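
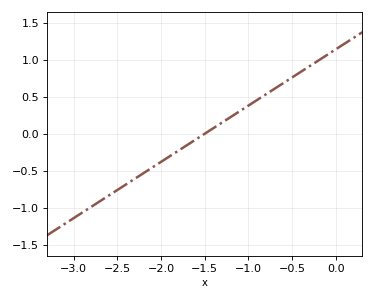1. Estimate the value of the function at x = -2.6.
-0.836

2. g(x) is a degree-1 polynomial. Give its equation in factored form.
y = 0.76(x + 1.5)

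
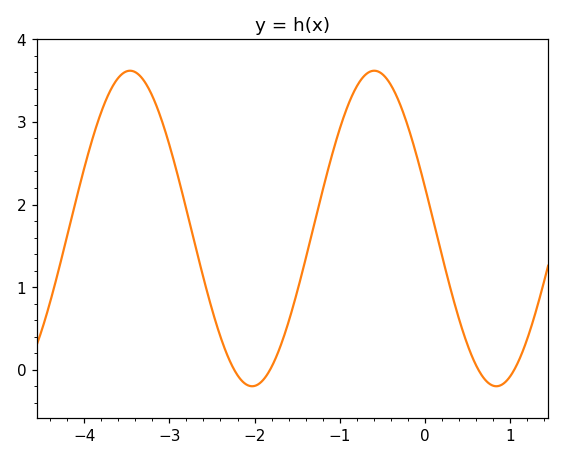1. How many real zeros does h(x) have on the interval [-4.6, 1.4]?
4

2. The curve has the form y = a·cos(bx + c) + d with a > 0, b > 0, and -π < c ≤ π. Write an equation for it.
y = 1.91cos(2.19x + 1.3) + 1.71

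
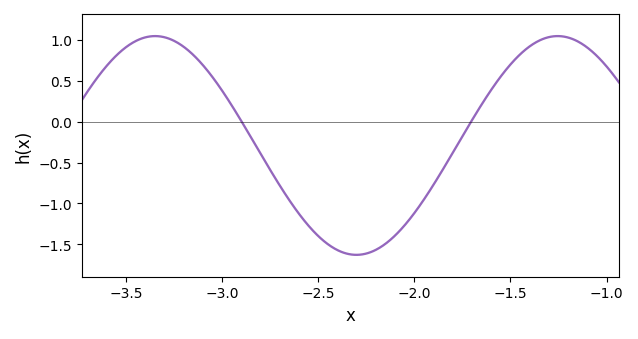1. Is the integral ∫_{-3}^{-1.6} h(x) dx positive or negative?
negative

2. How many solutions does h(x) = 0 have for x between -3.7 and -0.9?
2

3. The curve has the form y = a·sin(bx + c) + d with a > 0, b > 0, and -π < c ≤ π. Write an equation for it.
y = 1.34sin(3x - 0.95) - 0.29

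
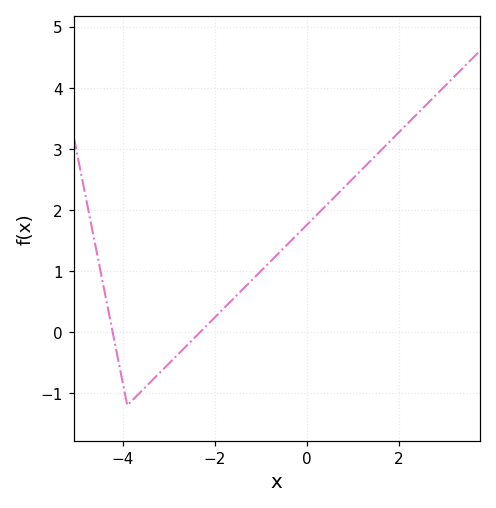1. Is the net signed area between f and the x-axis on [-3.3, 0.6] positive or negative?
positive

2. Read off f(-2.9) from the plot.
-0.442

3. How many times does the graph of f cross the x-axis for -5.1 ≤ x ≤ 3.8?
2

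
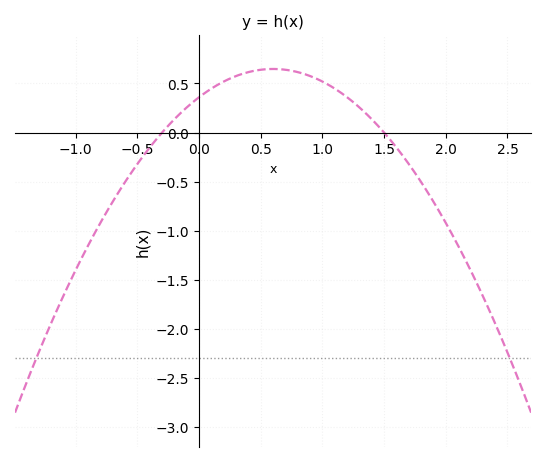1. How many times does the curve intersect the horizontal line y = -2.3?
2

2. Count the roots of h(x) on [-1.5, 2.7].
2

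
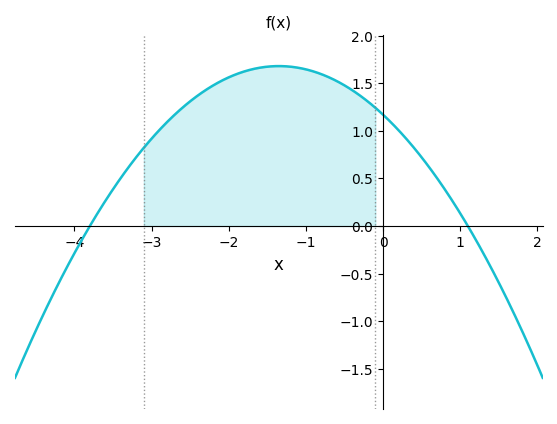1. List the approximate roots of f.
-3.8, 1.1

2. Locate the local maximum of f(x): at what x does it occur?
-1.35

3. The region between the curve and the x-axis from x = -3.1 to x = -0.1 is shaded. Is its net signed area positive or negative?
positive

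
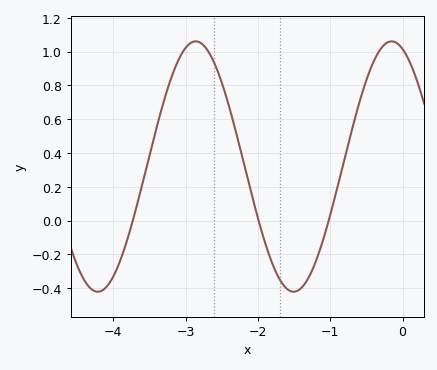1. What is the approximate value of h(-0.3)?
1.02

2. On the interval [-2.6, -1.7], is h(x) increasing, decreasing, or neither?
decreasing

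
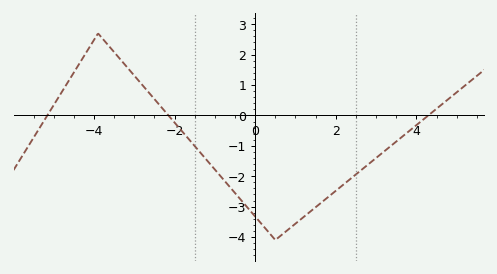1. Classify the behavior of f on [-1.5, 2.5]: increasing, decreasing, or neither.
neither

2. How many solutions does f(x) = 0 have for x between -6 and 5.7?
3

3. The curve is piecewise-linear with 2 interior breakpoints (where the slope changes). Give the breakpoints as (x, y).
(-3.9, 2.7); (0.5, -4.1)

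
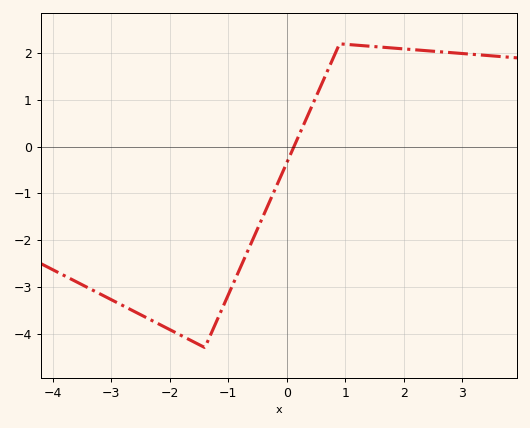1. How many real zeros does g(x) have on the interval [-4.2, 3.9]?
1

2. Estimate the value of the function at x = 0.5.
1.07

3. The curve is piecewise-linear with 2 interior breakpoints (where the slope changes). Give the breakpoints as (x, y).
(-1.4, -4.3); (0.9, 2.2)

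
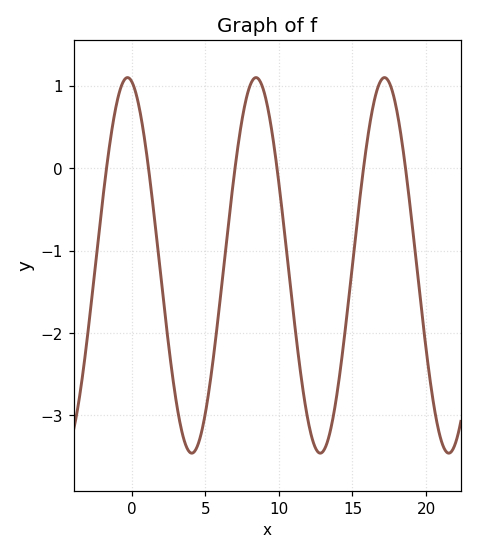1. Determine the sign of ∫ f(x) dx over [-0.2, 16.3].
negative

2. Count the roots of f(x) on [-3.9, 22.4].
6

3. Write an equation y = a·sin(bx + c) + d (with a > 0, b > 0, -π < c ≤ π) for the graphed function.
y = 2.28sin(0.72x + 1.77) - 1.18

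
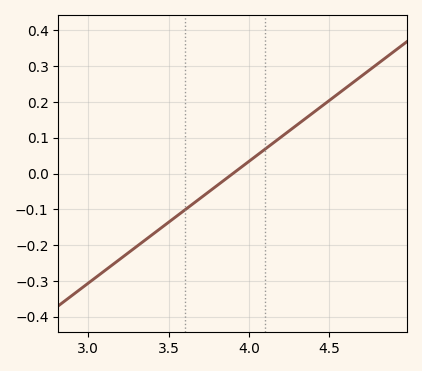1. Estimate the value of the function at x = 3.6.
-0.102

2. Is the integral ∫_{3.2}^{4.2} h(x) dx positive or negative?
negative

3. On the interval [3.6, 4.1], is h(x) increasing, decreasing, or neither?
increasing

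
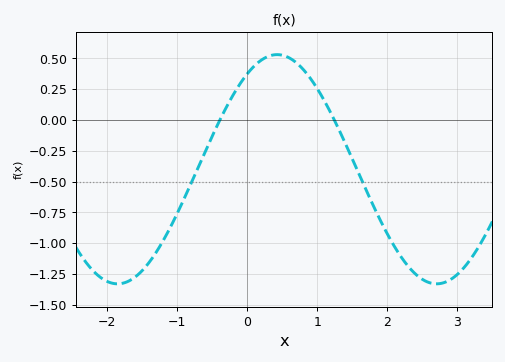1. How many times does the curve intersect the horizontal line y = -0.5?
2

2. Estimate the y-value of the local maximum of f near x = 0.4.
0.53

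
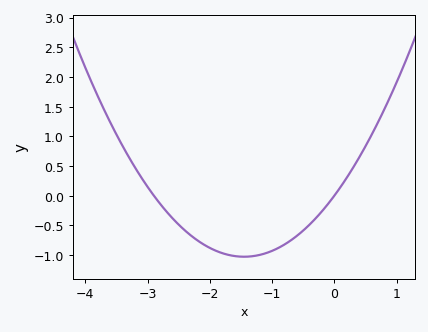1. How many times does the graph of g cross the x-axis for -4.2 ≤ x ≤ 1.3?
2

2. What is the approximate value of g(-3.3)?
0.65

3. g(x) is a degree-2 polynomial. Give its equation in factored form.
y = 0.49(x + 2.9)(x - 0)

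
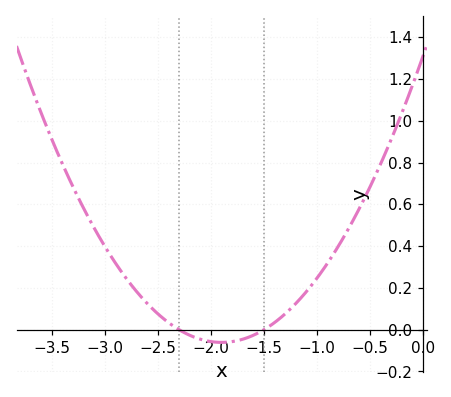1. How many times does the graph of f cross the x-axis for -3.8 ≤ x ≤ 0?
2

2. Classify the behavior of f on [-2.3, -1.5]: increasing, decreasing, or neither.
neither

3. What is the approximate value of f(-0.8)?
0.4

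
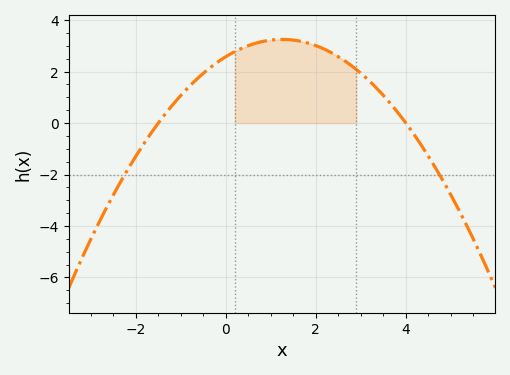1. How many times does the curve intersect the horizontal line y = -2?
2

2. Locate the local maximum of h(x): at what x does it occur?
1.2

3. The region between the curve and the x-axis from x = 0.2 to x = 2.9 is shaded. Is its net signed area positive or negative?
positive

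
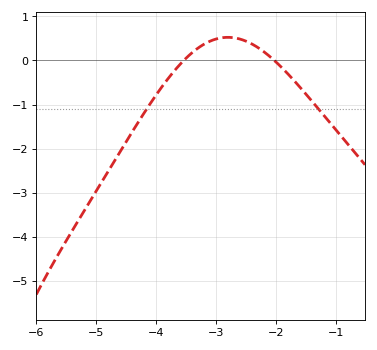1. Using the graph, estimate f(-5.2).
-3.4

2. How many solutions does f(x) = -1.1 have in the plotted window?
2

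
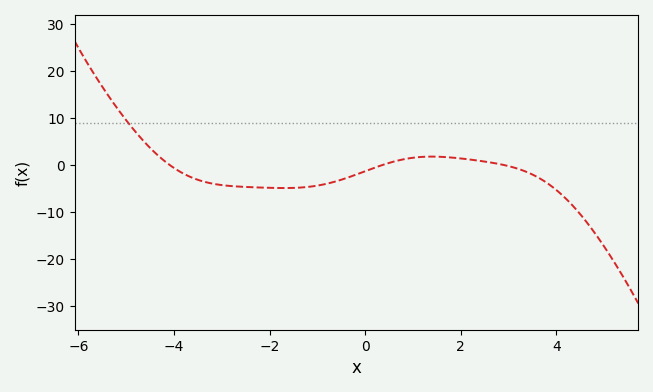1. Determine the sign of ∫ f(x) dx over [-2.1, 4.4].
negative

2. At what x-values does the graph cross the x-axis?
-4, 0.4, 3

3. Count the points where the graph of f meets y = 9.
1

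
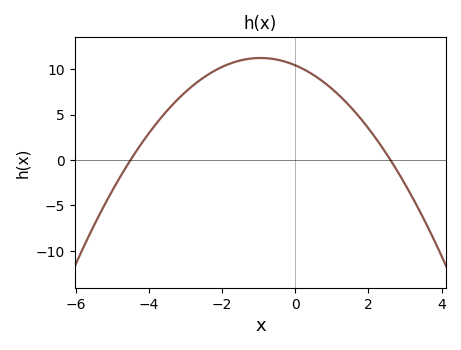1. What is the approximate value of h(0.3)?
9.83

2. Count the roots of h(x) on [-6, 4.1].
2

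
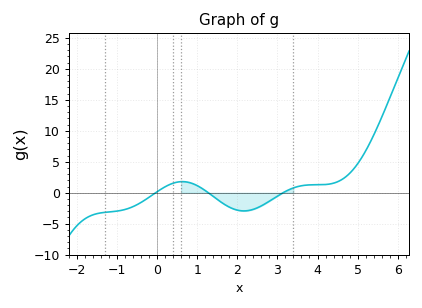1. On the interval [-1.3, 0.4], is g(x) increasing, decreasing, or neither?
increasing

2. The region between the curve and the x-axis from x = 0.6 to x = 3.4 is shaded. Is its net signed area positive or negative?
negative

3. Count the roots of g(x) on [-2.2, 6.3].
3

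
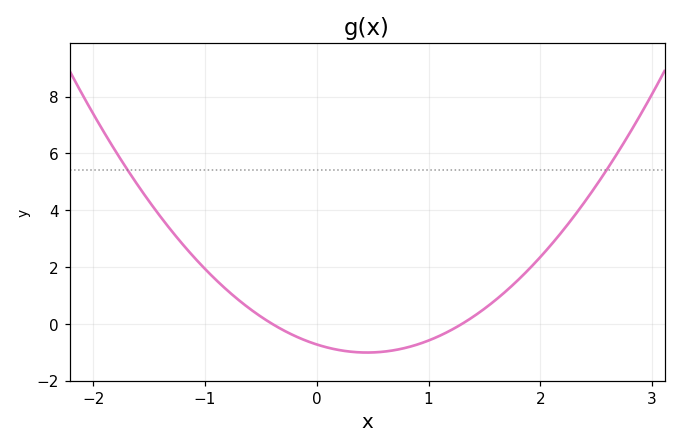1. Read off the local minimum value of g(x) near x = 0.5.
-1.01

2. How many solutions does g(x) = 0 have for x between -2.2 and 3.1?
2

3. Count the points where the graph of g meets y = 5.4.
2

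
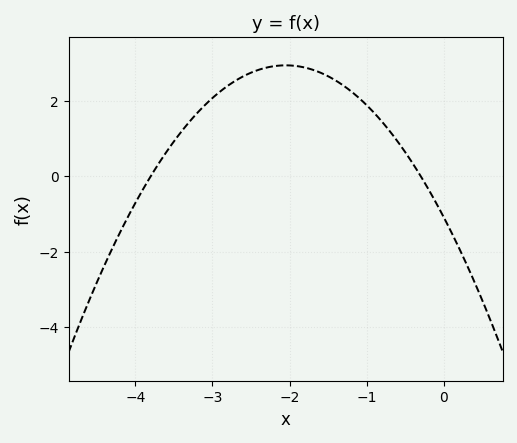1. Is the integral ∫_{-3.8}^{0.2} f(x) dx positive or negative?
positive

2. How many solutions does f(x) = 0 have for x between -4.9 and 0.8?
2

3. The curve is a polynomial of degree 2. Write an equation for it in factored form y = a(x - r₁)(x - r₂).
y = -0.96(x + 3.8)(x + 0.3)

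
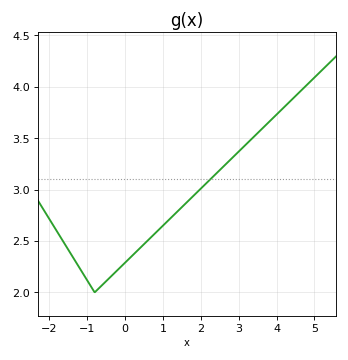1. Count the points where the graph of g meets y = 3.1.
1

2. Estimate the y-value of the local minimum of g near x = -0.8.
2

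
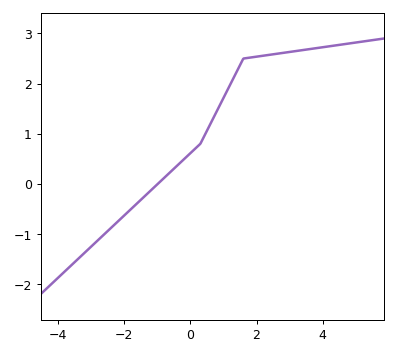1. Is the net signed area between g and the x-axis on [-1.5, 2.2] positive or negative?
positive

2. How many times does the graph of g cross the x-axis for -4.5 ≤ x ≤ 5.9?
1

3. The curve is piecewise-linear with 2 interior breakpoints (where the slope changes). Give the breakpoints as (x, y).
(0.3, 0.8); (1.6, 2.5)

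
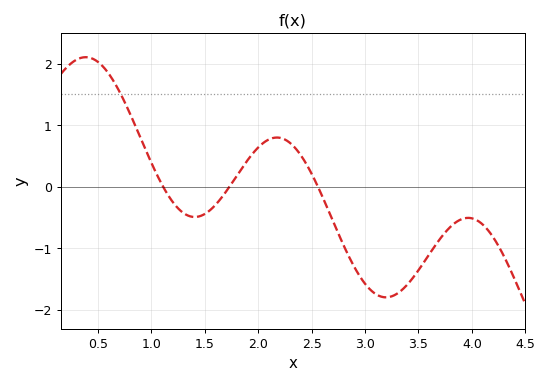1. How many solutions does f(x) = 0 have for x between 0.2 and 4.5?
3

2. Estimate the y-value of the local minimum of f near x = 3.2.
-1.8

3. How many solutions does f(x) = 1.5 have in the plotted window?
1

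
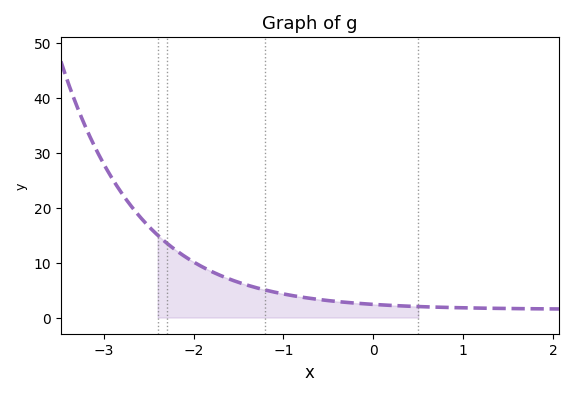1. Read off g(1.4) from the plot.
2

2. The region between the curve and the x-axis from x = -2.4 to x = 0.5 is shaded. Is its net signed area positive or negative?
positive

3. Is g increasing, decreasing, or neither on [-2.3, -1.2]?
decreasing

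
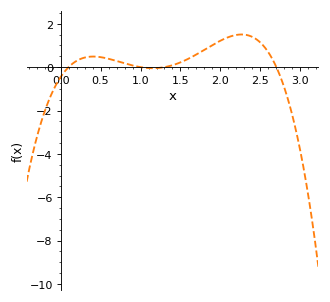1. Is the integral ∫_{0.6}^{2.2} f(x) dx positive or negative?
positive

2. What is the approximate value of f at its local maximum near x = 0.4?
0.488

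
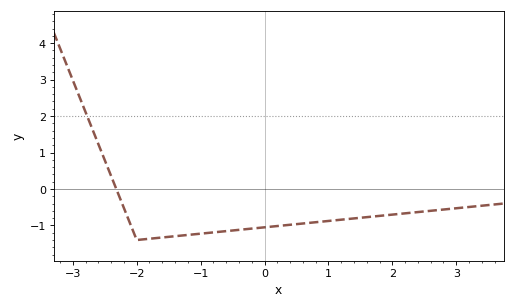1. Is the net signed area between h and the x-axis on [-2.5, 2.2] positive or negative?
negative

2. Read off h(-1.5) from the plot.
-1.3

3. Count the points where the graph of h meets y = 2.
1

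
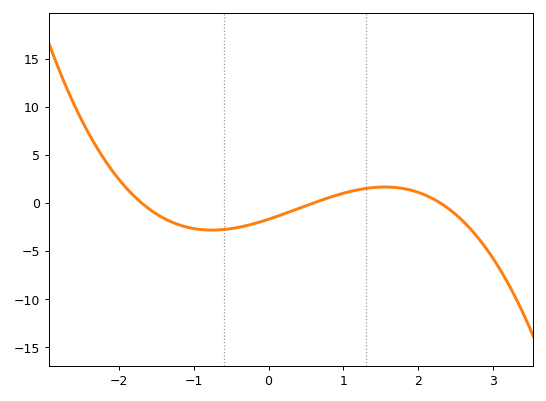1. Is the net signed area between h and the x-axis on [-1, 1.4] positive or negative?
negative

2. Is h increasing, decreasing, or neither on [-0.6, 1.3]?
increasing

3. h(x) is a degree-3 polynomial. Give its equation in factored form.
y = -0.72(x + 1.7)(x - 0.6)(x - 2.3)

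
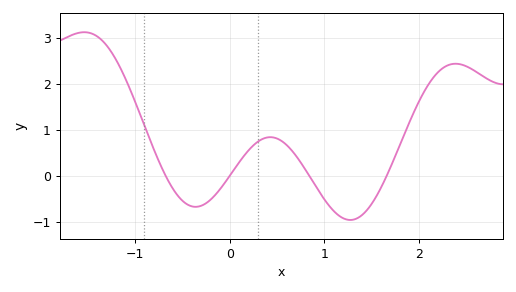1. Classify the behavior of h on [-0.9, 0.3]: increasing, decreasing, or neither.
neither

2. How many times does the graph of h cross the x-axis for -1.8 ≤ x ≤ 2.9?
4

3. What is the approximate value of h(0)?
0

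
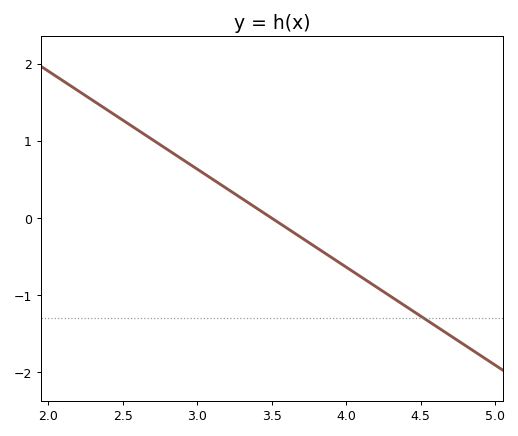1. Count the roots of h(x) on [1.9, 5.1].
1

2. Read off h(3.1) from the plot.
0.508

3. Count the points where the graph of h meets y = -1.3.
1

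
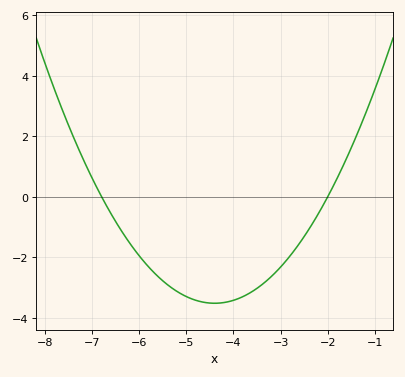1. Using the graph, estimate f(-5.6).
-2.6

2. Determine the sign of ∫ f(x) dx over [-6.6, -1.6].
negative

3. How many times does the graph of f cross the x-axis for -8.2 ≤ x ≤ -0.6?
2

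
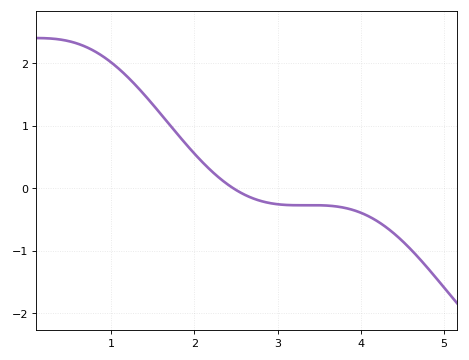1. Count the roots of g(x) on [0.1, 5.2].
1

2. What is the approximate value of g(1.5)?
1.34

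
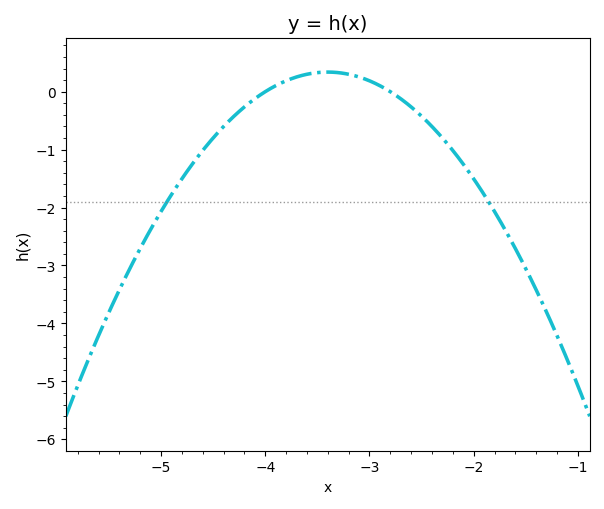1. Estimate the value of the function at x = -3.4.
0.338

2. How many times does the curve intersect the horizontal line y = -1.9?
2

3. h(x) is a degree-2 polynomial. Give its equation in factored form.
y = -0.94(x + 4)(x + 2.8)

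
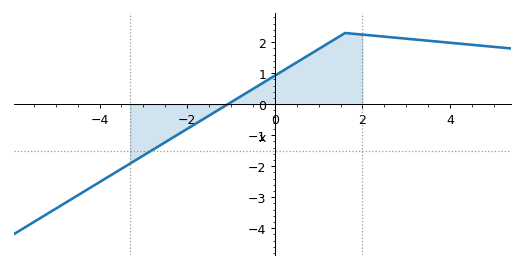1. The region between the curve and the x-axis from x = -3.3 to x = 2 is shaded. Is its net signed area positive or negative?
positive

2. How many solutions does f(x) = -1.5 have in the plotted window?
1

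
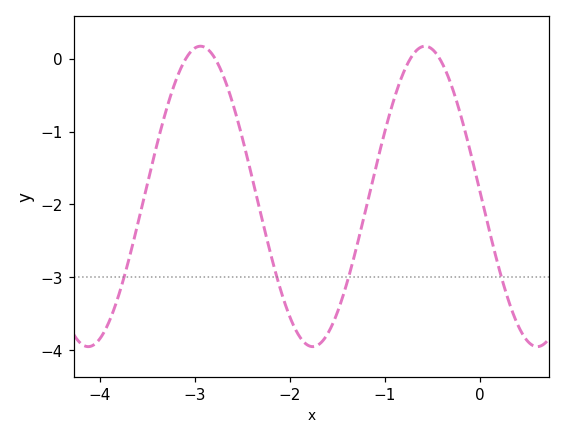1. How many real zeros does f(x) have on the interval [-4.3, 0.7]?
4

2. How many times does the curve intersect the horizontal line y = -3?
4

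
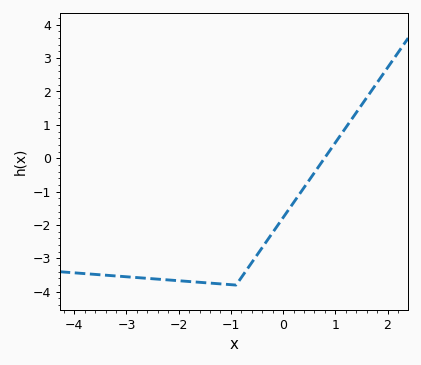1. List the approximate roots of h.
0.793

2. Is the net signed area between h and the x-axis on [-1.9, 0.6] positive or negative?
negative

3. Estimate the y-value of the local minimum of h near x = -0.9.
-3.8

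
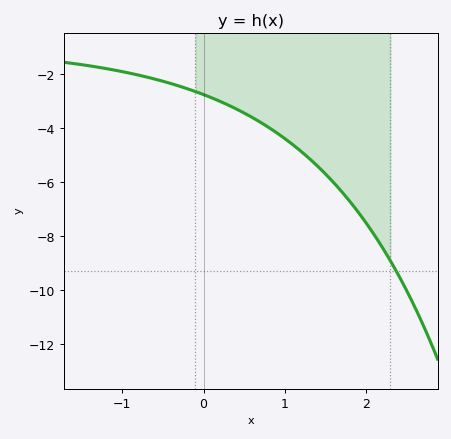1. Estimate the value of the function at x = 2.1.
-8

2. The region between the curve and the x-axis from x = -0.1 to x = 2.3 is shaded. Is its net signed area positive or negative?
negative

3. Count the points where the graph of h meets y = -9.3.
1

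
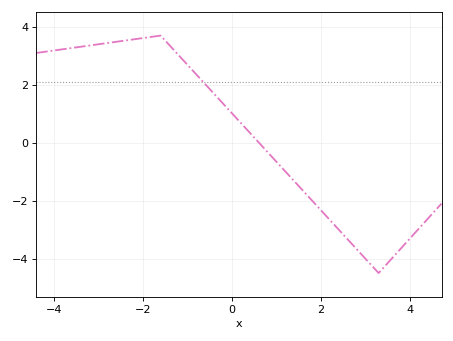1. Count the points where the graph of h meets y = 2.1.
1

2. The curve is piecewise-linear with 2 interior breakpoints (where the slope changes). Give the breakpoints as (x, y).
(-1.6, 3.7); (3.3, -4.5)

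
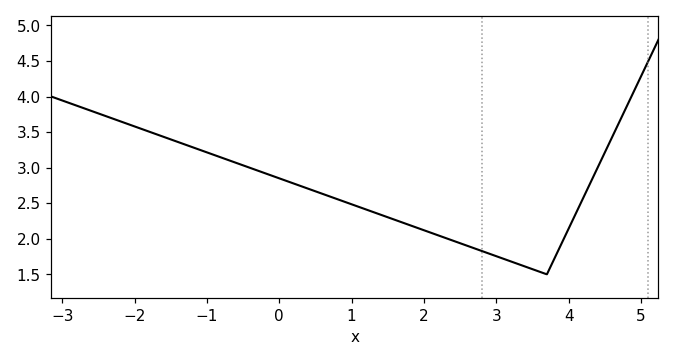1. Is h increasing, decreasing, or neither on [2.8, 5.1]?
neither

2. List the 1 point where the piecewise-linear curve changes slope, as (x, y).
(3.7, 1.5)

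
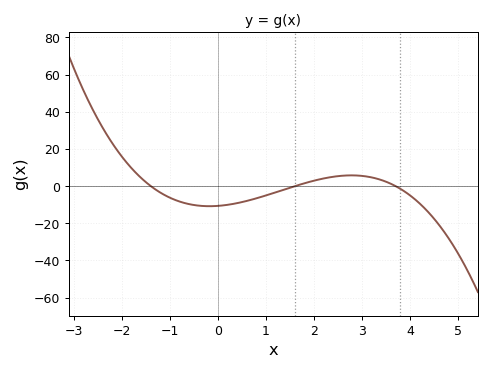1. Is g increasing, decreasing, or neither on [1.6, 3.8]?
neither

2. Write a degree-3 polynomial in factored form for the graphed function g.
y = -1.28(x + 1.4)(x - 1.6)(x - 3.7)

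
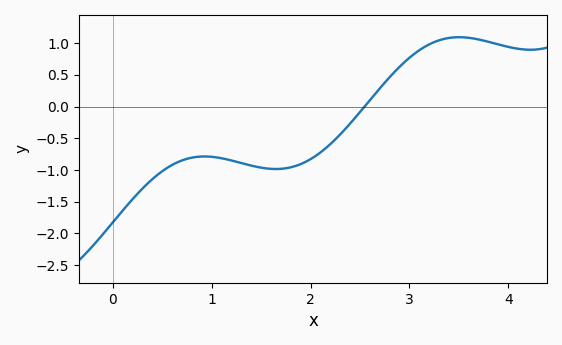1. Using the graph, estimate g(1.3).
-0.9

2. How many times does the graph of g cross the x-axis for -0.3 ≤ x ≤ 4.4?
1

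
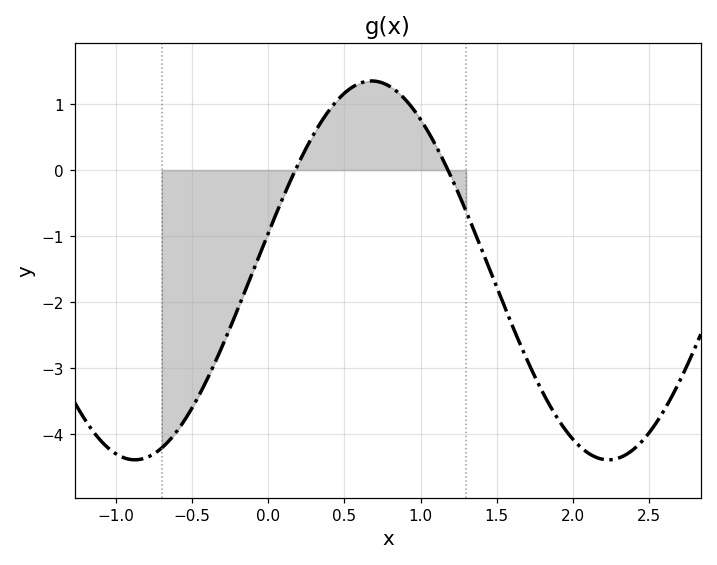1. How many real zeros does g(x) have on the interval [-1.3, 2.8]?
2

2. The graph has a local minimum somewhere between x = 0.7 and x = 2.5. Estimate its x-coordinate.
2.2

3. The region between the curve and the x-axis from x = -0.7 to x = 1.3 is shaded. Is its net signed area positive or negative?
negative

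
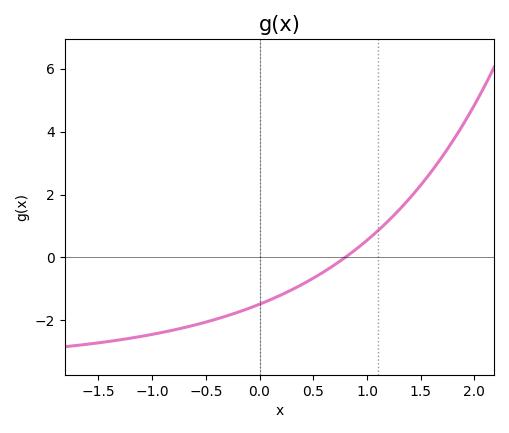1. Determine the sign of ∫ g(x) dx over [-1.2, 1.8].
negative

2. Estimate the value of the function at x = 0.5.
-0.6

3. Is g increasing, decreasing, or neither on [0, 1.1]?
increasing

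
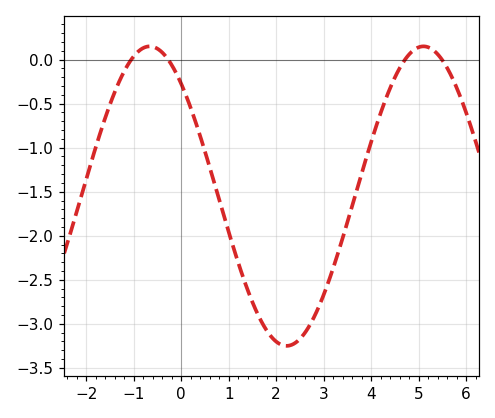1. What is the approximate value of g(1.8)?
-3.05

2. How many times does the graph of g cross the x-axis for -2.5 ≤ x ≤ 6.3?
4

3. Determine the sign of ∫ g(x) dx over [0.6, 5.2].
negative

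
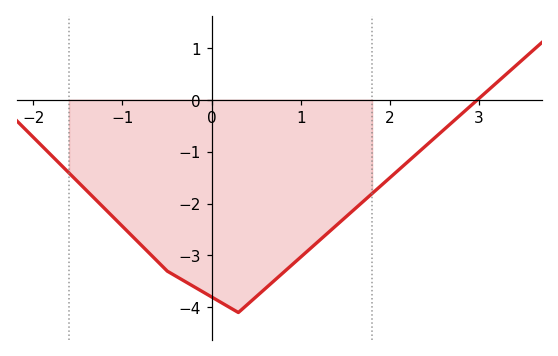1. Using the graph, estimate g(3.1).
0.179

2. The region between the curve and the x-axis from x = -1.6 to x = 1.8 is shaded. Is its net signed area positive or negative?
negative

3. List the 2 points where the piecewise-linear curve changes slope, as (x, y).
(-0.5, -3.3); (0.3, -4.1)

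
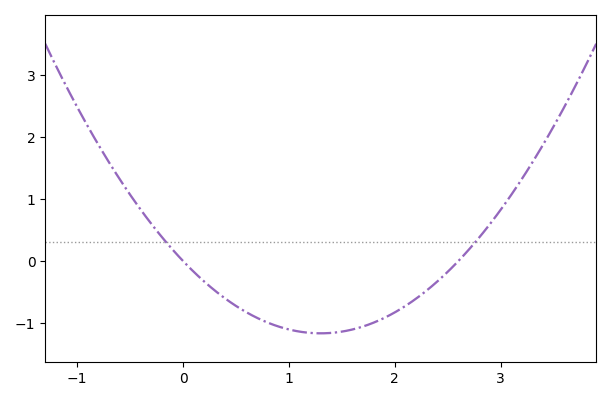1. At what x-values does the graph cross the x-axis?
0, 2.6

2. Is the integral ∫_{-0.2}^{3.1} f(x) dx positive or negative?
negative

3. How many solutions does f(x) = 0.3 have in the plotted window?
2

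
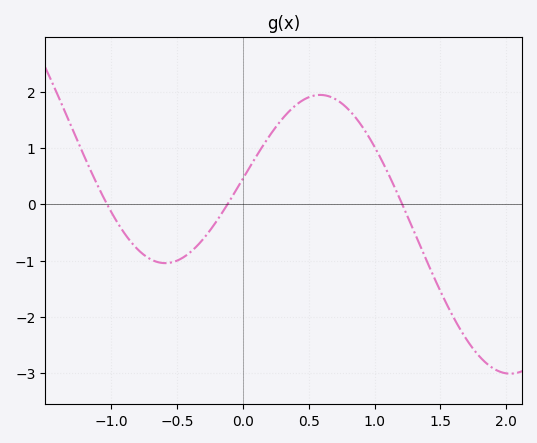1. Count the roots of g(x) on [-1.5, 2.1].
3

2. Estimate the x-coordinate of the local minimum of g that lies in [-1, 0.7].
-0.6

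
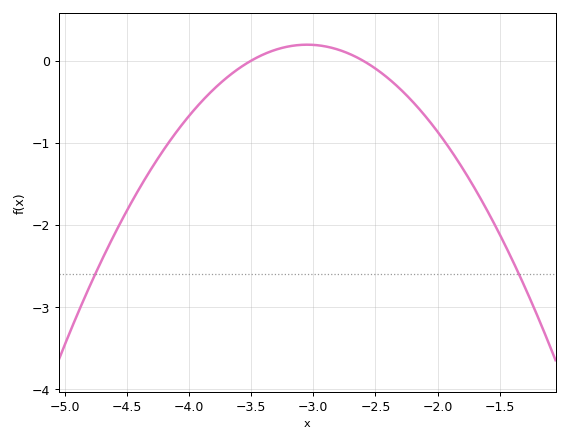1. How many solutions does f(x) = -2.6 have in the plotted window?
2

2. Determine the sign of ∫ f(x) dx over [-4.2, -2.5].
negative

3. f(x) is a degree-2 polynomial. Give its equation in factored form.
y = -0.96(x + 3.5)(x + 2.6)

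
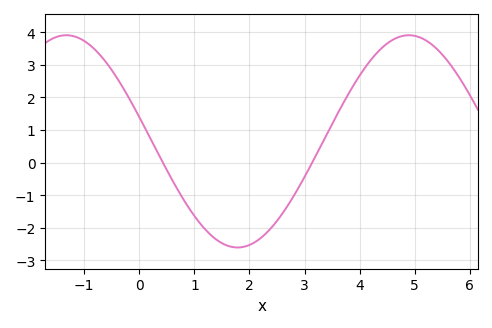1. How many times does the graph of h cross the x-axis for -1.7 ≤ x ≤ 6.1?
2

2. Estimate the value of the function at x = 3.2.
0.2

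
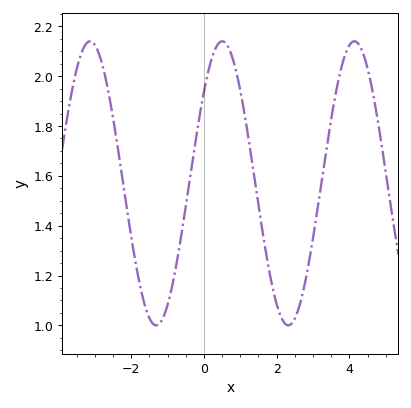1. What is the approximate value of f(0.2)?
2.06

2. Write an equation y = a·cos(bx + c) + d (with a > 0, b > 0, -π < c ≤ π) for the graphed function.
y = 0.57cos(1.73x - 0.872) + 1.57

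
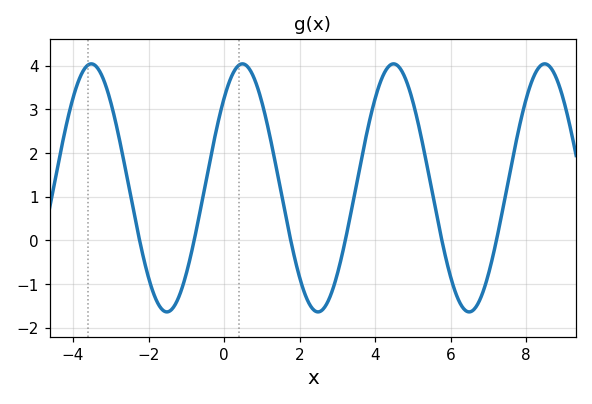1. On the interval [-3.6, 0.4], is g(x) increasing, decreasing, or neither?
neither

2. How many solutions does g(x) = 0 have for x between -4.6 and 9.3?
6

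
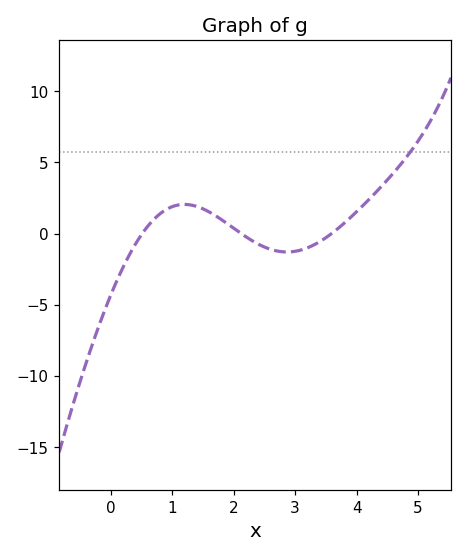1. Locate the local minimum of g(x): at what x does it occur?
2.9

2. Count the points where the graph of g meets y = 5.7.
1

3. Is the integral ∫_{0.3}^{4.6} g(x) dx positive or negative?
positive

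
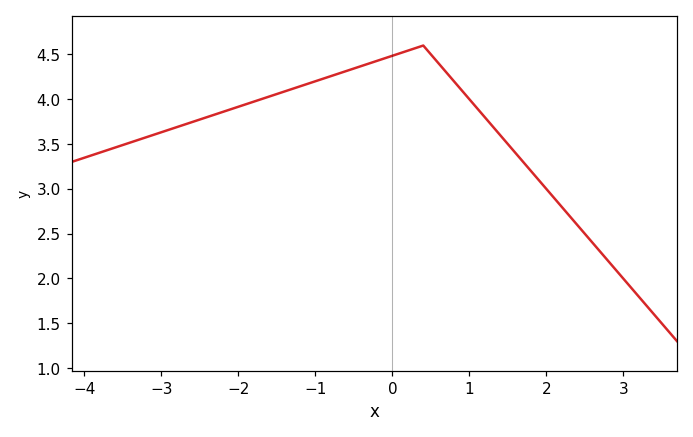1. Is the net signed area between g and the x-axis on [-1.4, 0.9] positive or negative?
positive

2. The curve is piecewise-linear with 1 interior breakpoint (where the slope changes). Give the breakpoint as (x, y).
(0.4, 4.6)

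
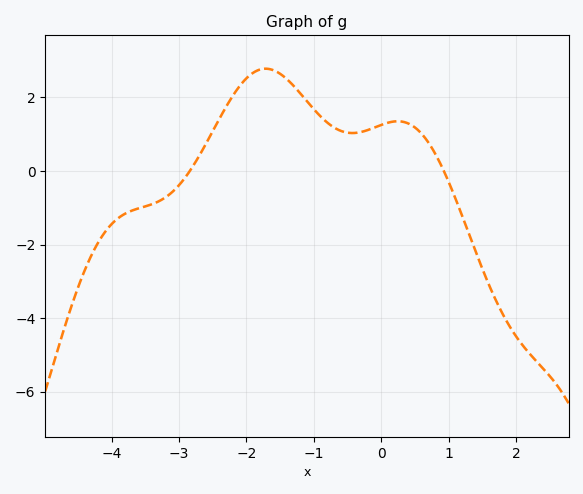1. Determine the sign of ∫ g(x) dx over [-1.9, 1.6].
positive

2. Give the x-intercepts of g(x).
-2.84, 0.929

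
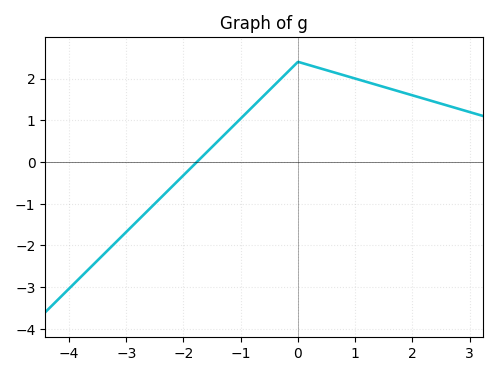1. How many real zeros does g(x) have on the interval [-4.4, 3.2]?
1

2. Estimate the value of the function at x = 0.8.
2.1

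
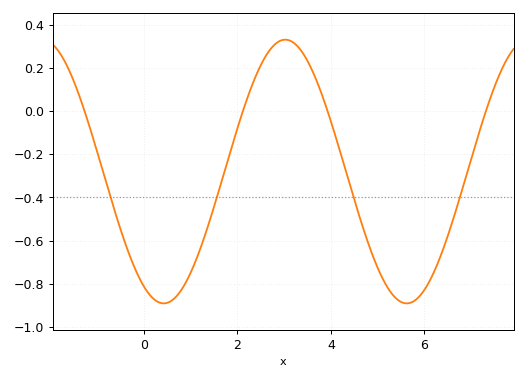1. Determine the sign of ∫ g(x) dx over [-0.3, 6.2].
negative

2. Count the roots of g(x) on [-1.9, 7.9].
4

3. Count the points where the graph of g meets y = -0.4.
4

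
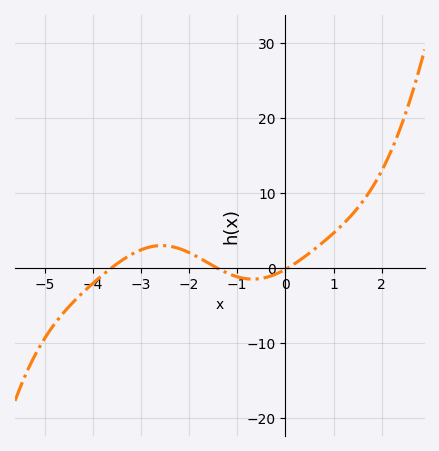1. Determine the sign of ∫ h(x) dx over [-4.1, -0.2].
positive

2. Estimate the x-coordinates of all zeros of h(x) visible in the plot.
-3.62, -1.41, 0.045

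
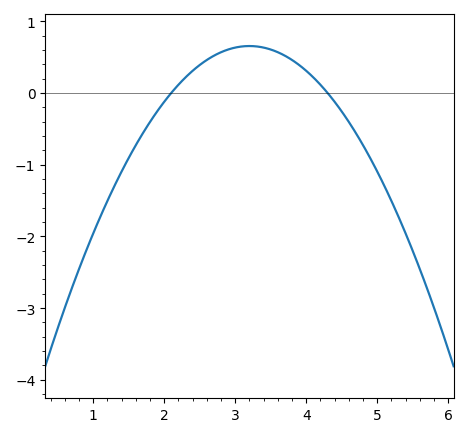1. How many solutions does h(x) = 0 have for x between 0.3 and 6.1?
2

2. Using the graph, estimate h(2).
-0.1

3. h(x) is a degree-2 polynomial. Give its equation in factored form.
y = -0.54(x - 2.1)(x - 4.3)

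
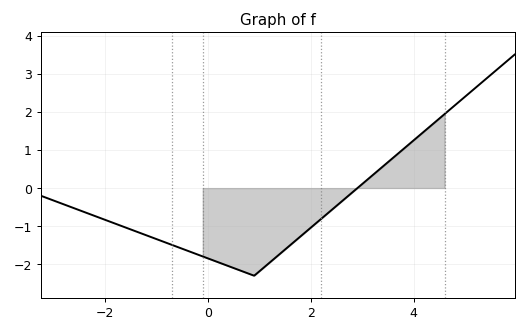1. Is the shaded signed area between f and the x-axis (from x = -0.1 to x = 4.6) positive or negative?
negative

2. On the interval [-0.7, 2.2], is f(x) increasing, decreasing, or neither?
neither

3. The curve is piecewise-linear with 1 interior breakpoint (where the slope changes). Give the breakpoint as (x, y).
(0.9, -2.3)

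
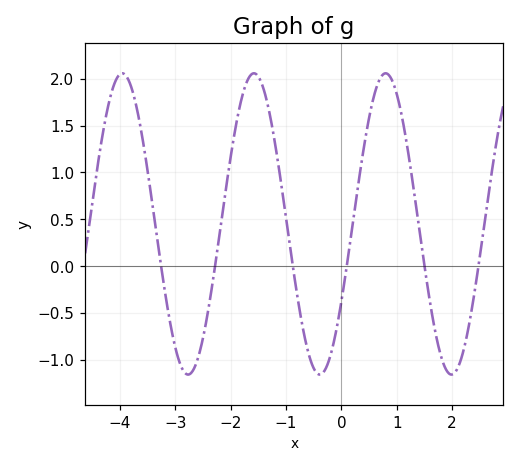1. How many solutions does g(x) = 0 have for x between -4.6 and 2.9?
6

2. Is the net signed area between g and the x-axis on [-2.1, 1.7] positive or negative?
positive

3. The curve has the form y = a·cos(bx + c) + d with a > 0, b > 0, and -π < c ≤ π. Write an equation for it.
y = 1.61cos(2.6x - 2.1) + 0.45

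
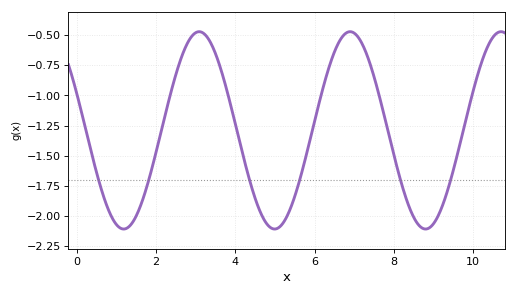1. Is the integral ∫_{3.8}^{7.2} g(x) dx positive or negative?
negative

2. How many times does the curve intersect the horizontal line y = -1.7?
6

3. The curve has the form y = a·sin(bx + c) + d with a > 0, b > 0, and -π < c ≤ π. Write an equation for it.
y = 0.82sin(1.65x + 2.76) - 1.29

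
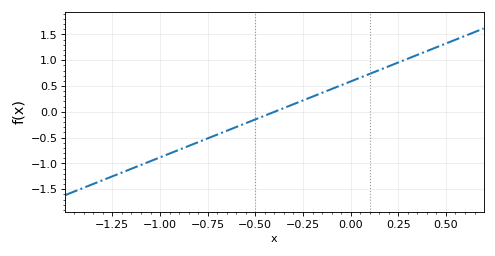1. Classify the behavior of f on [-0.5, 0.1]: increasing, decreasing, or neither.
increasing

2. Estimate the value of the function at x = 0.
0.588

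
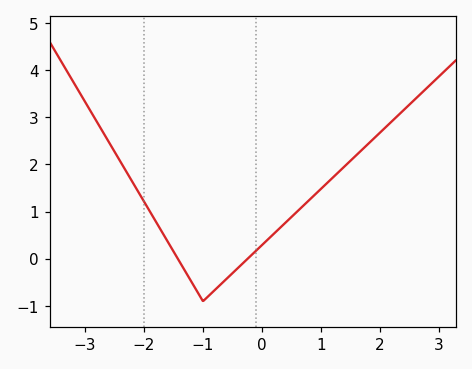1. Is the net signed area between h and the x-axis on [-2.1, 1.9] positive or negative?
positive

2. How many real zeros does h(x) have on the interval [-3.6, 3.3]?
2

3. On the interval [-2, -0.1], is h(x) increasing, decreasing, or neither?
neither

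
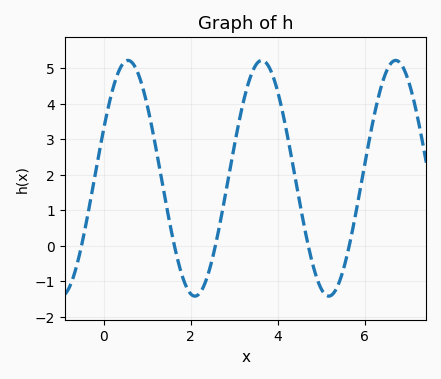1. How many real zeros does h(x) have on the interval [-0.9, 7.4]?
5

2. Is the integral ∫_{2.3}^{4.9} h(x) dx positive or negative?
positive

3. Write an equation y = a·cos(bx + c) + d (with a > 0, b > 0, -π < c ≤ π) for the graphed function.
y = 3.32cos(2.04x - 1.13) + 1.9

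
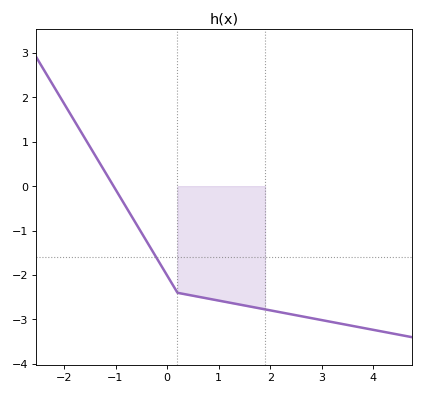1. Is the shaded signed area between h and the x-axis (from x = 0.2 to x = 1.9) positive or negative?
negative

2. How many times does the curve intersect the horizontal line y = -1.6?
1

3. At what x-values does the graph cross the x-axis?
-1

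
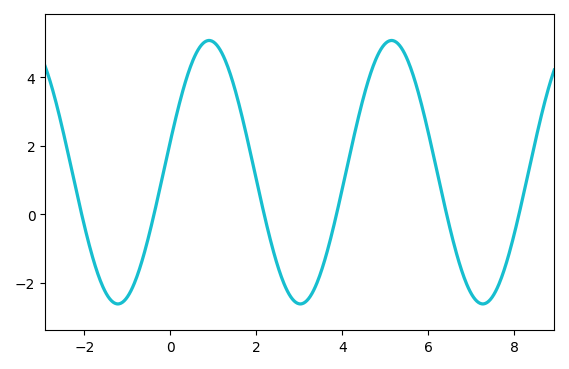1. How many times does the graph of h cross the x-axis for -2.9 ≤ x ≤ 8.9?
6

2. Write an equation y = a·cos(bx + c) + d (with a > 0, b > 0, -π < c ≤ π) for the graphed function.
y = 3.85cos(1.5x - 1.3) + 1.23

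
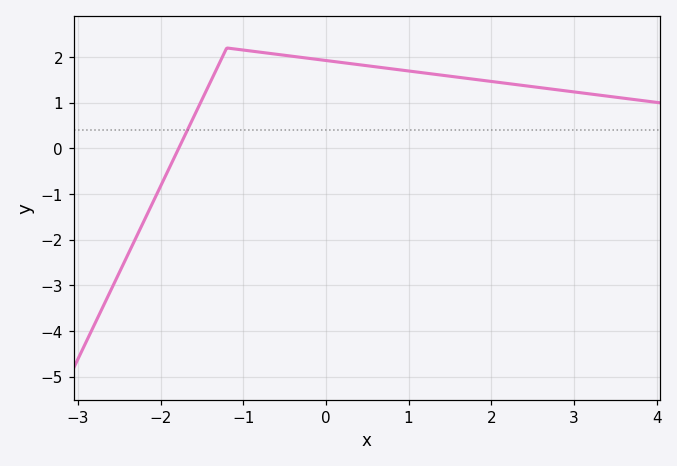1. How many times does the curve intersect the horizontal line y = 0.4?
1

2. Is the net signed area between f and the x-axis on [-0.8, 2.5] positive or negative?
positive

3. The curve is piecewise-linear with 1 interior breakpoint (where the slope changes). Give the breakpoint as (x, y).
(-1.2, 2.2)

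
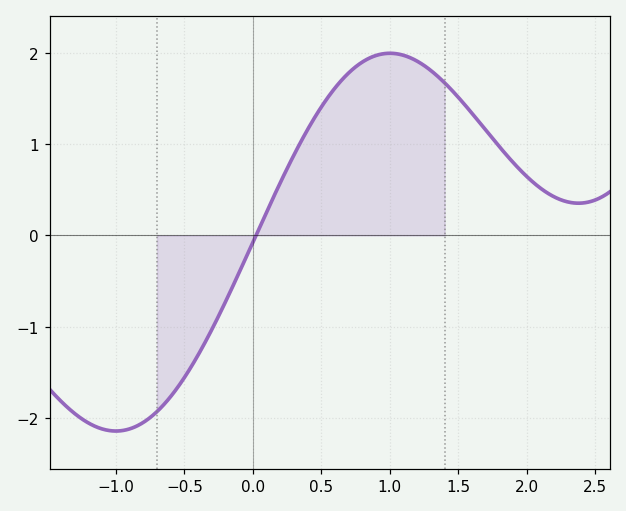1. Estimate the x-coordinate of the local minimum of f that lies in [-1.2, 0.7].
-1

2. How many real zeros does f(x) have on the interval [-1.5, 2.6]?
1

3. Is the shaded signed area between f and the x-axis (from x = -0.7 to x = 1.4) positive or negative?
positive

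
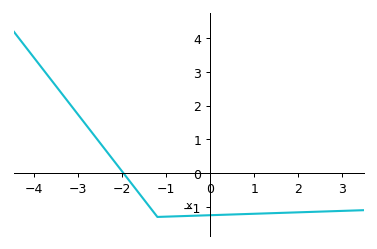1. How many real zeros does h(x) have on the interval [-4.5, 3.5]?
1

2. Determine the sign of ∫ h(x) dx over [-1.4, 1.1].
negative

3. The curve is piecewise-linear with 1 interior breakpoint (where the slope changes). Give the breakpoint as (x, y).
(-1.2, -1.3)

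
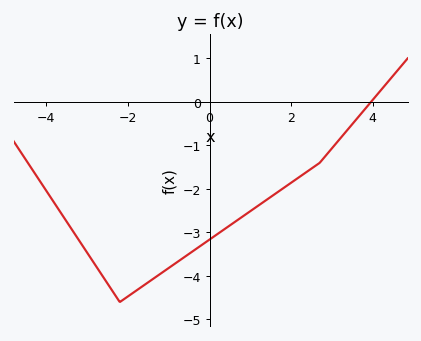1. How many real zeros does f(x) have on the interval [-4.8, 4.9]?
1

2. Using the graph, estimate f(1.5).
-2.2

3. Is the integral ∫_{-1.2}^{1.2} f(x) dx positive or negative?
negative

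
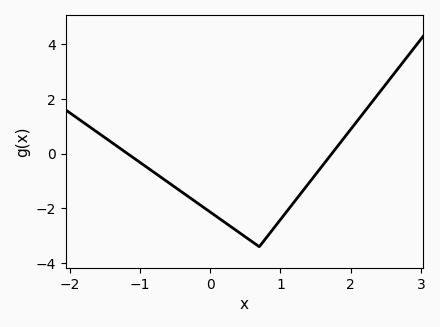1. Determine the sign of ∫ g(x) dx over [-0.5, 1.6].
negative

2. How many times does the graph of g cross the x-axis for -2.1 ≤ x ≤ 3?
2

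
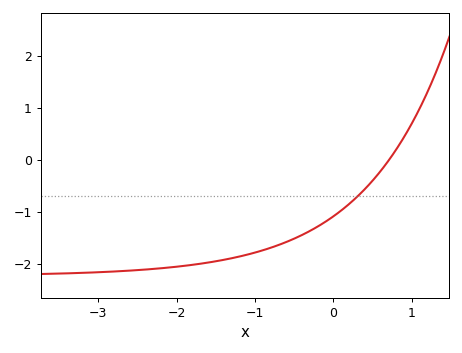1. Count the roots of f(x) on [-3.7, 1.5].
1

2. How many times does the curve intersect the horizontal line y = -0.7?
1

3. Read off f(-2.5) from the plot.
-2.1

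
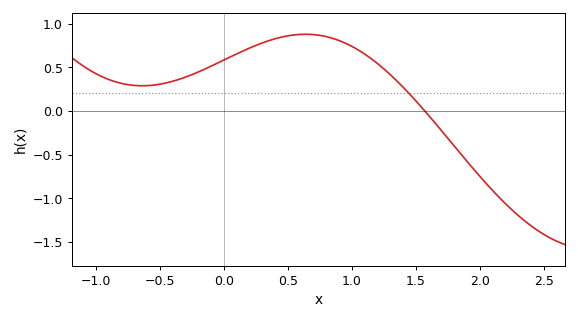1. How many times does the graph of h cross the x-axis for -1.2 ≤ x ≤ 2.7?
1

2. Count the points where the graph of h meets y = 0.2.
1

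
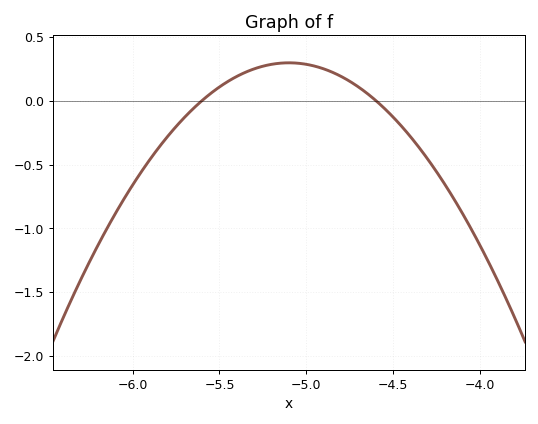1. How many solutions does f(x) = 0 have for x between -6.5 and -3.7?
2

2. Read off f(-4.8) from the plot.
0.2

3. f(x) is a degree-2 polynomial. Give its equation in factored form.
y = -1.18(x + 5.6)(x + 4.6)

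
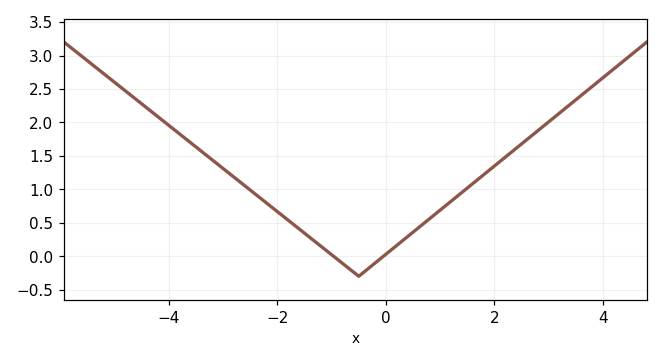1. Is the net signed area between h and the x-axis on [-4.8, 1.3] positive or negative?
positive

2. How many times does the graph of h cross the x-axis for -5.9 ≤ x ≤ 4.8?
2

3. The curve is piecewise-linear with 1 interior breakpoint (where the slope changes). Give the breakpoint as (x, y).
(-0.5, -0.3)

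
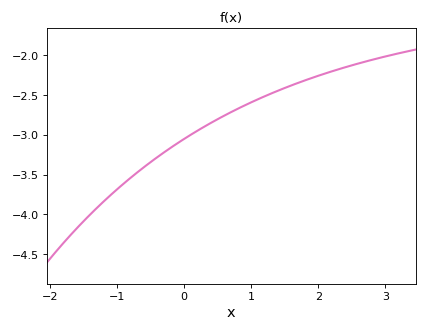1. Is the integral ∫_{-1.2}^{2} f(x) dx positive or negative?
negative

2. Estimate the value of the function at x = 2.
-2.25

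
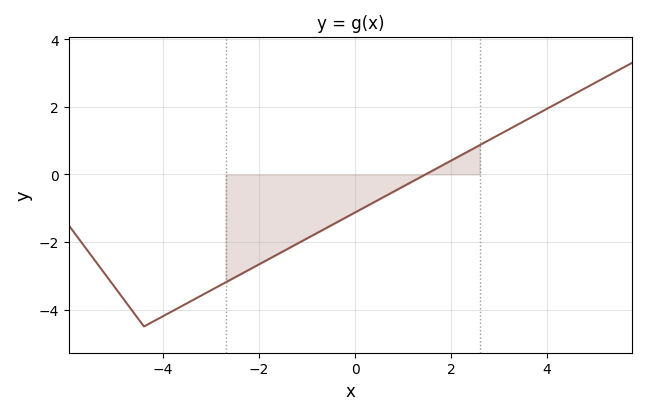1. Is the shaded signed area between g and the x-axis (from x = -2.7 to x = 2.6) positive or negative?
negative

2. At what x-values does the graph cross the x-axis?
1.47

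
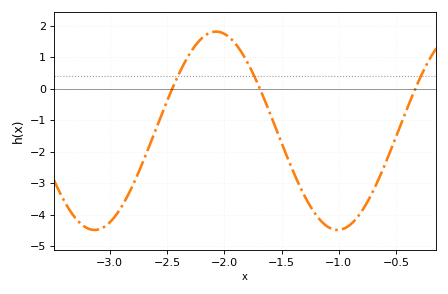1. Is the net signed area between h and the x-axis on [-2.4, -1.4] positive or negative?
positive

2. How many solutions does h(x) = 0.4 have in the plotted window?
3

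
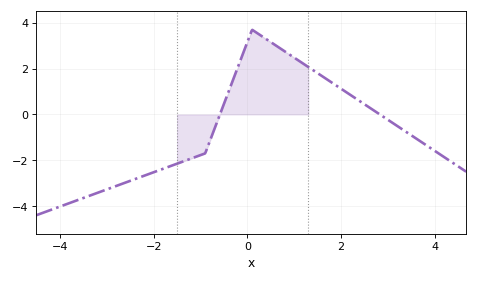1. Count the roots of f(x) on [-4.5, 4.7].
2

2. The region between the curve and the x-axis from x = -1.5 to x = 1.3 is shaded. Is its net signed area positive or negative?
positive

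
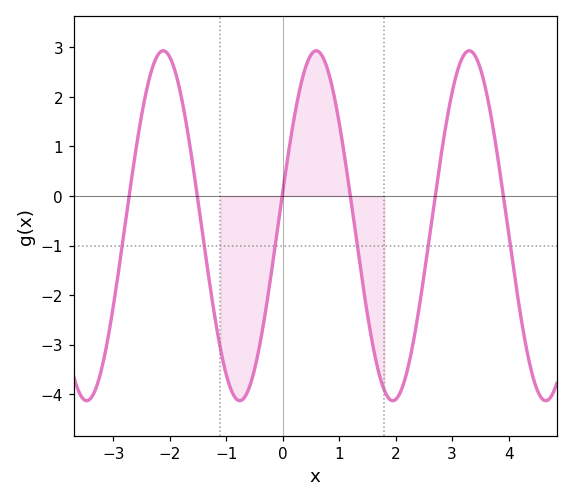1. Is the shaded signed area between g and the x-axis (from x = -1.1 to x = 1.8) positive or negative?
negative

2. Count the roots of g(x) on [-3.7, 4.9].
6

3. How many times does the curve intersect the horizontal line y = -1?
6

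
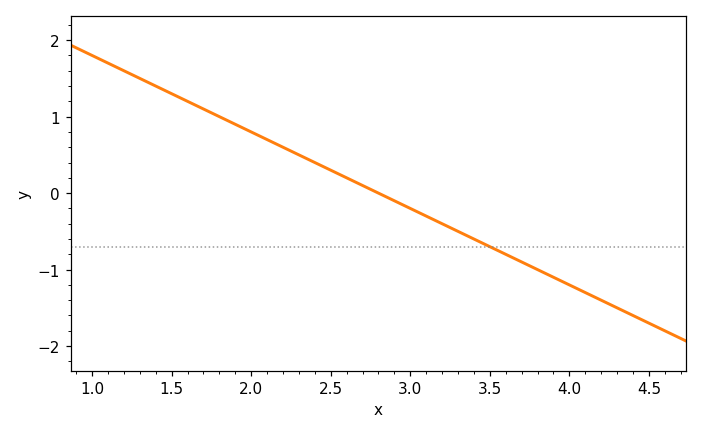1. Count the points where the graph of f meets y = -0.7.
1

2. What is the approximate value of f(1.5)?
1.3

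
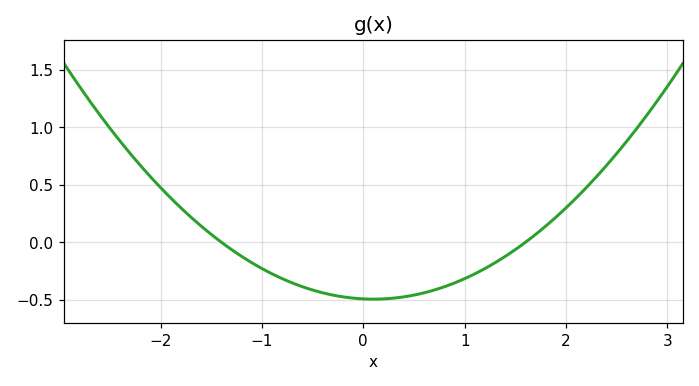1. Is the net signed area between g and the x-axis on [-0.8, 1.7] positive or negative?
negative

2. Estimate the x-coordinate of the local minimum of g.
0.1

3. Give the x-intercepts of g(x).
-1.4, 1.6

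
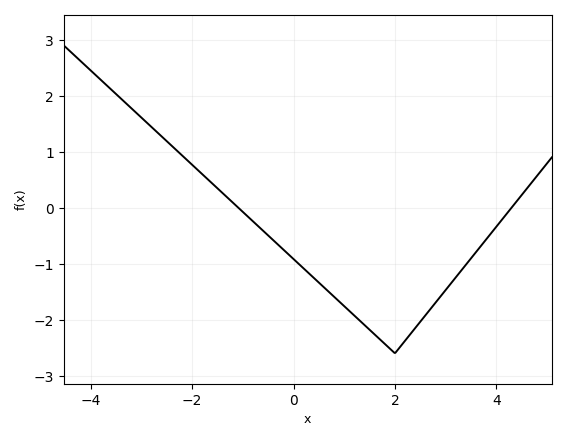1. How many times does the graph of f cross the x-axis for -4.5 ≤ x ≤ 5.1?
2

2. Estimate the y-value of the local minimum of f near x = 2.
-2.6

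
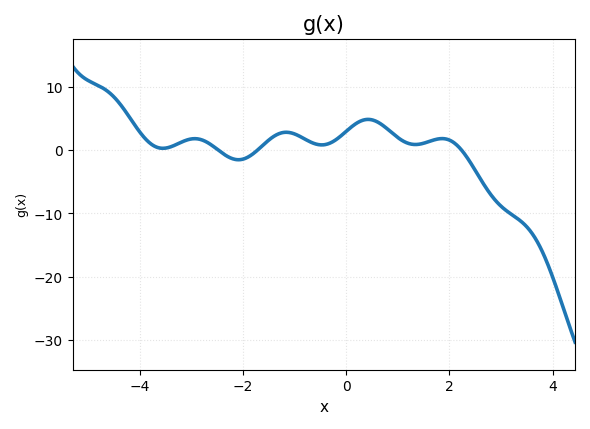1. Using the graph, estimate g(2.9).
-8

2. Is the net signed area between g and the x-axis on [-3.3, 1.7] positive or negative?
positive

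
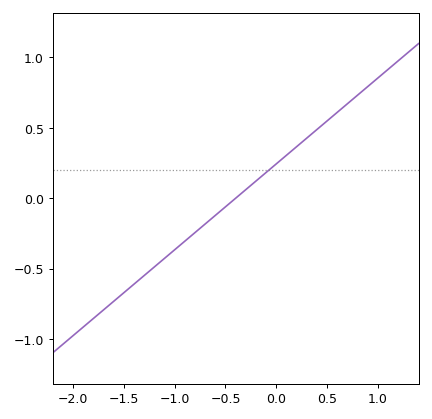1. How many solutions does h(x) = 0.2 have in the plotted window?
1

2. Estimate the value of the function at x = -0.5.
-0.05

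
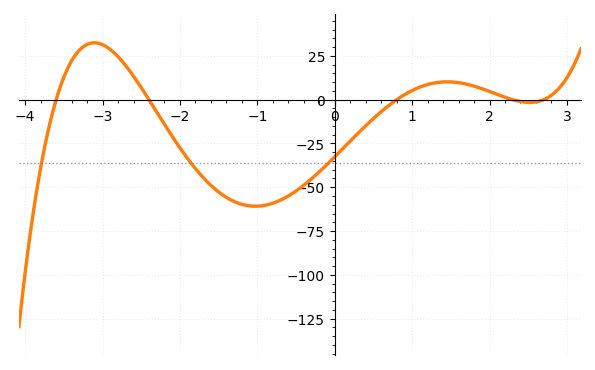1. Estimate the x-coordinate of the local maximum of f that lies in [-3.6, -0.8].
-3.11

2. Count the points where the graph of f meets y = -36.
3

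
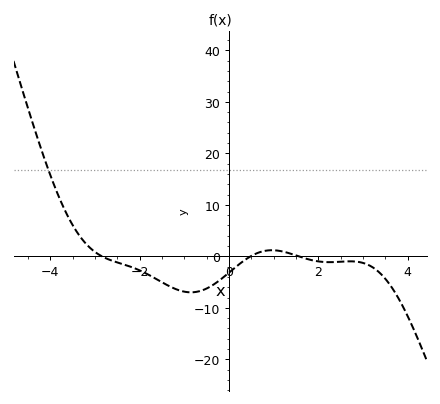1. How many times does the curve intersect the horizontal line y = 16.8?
1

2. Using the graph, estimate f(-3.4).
5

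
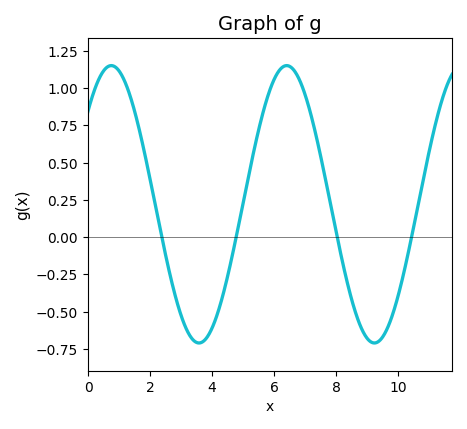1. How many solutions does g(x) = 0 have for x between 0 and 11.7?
4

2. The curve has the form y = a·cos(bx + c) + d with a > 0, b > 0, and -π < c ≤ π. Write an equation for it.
y = 0.93cos(1.11x - 0.83) + 0.22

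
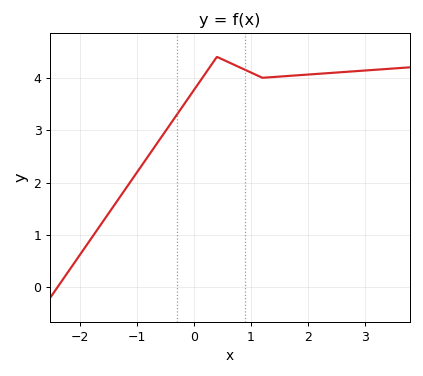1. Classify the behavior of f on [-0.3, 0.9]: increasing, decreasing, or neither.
neither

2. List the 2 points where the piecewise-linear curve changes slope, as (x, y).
(0.4, 4.4); (1.2, 4)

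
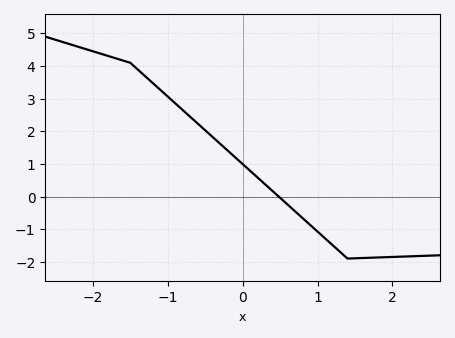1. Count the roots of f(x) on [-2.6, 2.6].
1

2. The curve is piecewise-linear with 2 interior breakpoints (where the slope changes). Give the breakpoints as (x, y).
(-1.5, 4.1); (1.4, -1.9)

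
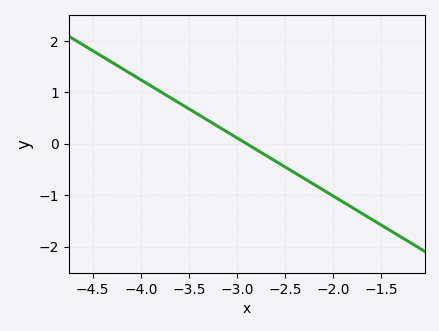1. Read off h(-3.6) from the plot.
0.8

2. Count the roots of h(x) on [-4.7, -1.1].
1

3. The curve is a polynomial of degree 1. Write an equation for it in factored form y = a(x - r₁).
y = -1.13(x + 2.9)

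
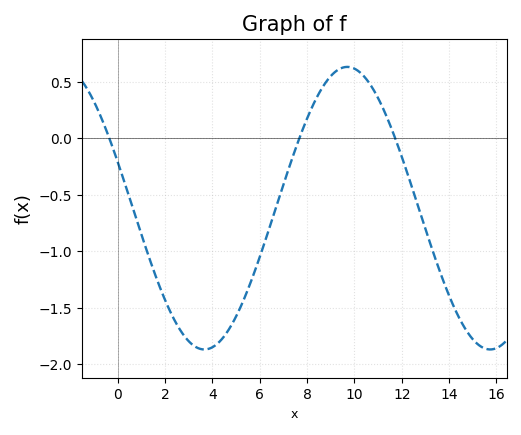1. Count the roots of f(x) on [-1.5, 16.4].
3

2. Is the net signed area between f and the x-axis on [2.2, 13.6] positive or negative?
negative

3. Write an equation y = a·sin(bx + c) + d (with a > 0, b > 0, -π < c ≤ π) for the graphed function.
y = 1.25sin(0.52x + 2.8) - 0.62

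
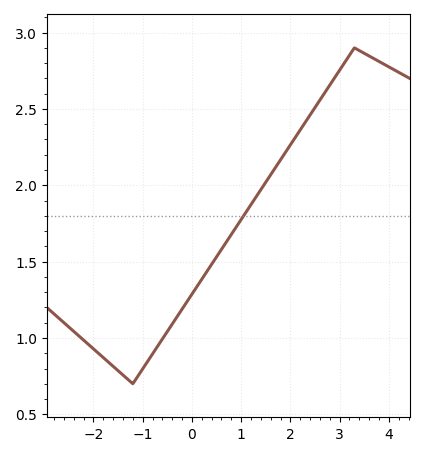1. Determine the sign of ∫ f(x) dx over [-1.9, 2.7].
positive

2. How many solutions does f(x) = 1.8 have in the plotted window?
1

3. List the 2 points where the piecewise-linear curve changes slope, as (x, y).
(-1.2, 0.7); (3.3, 2.9)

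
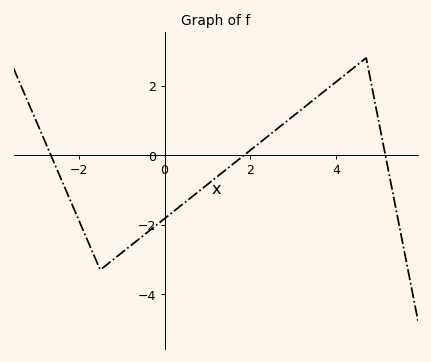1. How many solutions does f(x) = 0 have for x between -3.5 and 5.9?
3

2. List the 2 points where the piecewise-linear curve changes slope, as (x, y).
(-1.5, -3.3); (4.7, 2.8)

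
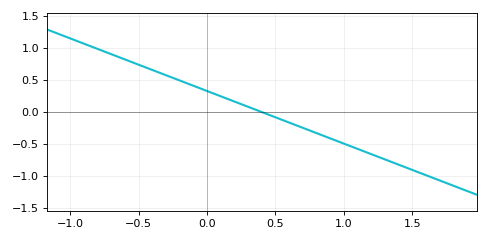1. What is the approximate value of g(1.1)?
-0.55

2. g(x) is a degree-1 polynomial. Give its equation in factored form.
y = -0.82(x - 0.4)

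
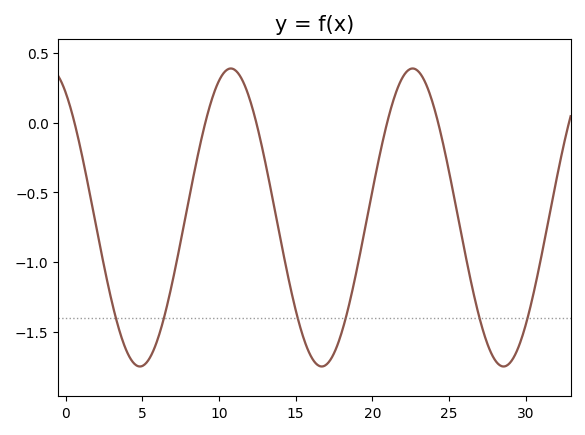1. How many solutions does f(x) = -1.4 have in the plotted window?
6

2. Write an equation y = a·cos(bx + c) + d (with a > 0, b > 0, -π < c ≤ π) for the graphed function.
y = 1.07cos(0.53x + 0.57) - 0.68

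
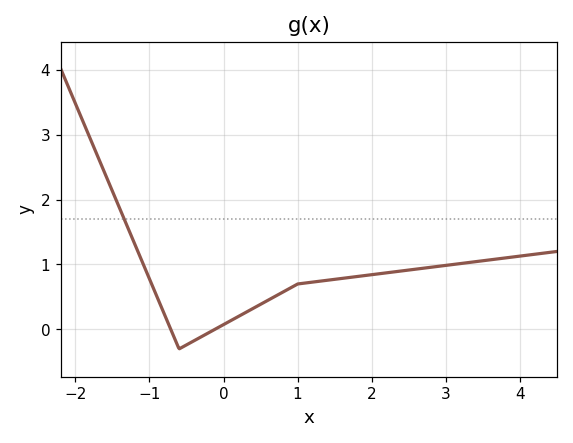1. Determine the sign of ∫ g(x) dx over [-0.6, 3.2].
positive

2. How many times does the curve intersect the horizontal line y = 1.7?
1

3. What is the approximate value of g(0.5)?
0.4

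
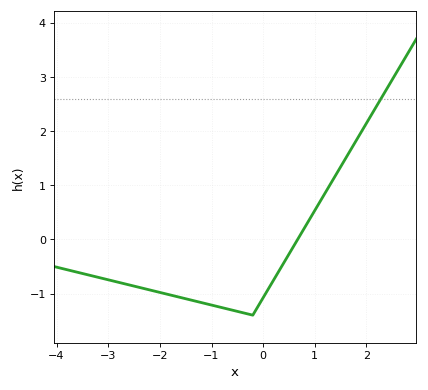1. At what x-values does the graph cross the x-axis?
0.669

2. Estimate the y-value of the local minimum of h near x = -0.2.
-1.4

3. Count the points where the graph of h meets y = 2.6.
1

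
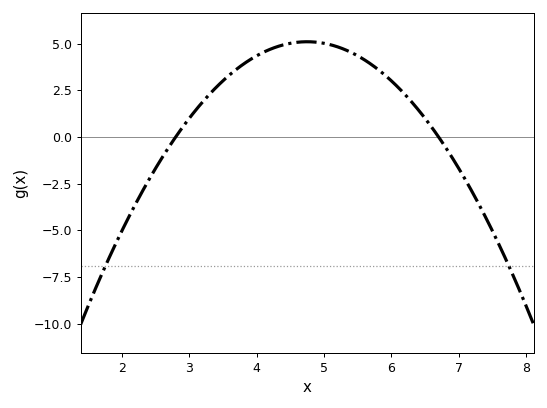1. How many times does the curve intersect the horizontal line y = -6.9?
2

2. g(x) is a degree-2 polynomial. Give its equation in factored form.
y = -1.34(x - 2.8)(x - 6.7)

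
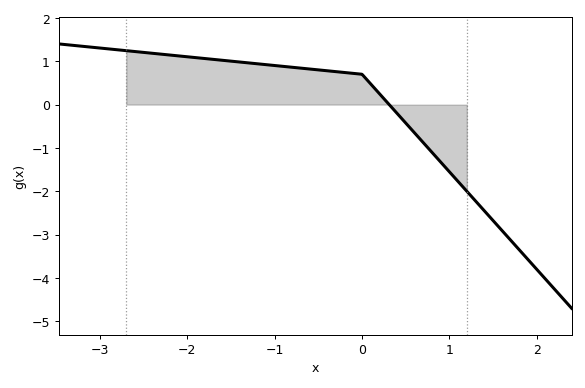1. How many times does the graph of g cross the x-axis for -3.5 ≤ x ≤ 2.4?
1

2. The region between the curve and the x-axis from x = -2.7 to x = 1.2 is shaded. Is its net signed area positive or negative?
positive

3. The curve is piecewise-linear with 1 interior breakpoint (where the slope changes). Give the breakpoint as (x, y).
(0, 0.7)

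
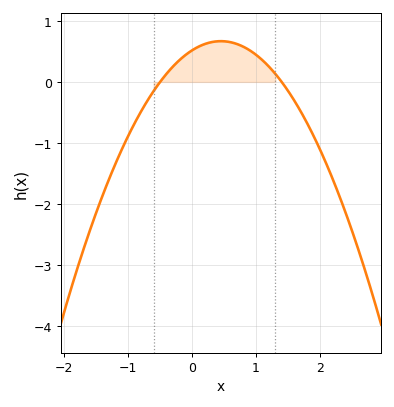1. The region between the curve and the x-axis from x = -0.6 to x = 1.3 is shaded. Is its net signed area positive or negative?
positive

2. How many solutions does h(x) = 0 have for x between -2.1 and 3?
2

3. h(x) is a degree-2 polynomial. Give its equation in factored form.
y = -0.74(x + 0.5)(x - 1.4)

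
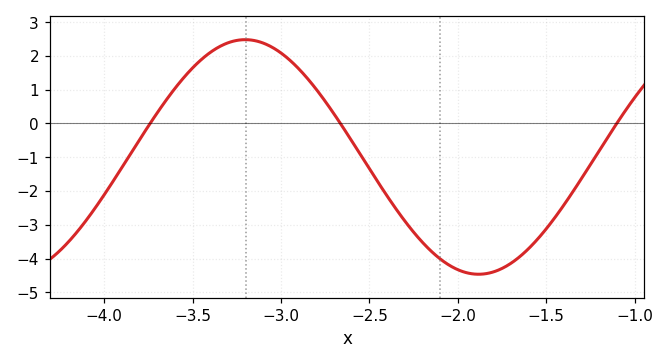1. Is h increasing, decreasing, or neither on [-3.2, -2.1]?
decreasing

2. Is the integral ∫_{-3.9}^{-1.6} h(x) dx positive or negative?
negative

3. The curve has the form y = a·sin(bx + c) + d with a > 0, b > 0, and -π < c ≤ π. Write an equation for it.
y = 3.47sin(2.38x + 2.91) - 0.99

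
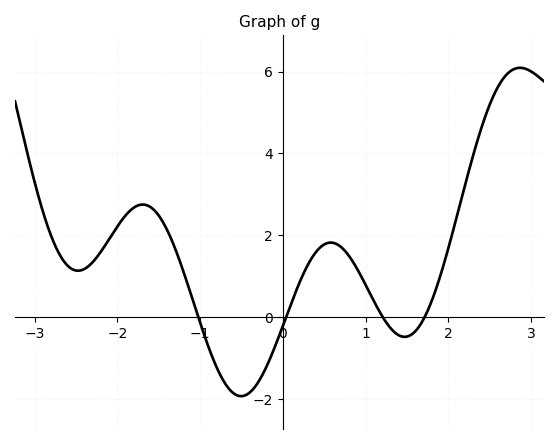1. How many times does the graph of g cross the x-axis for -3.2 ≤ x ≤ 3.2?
4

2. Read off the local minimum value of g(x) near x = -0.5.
-1.94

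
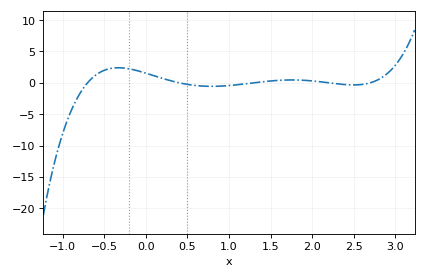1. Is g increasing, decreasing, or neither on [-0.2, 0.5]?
decreasing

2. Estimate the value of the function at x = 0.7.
-0.5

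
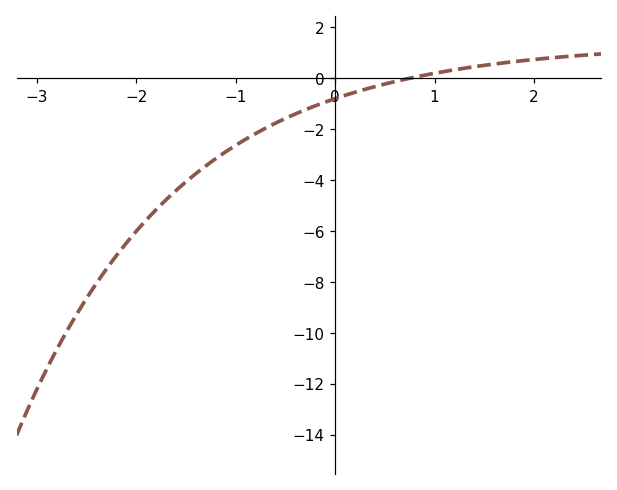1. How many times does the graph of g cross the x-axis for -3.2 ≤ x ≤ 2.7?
1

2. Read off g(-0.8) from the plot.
-2.2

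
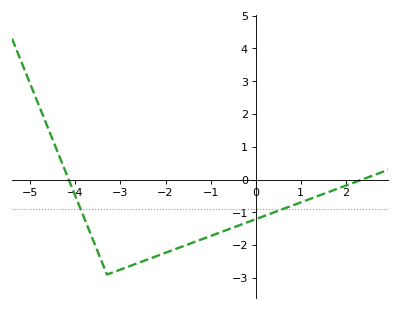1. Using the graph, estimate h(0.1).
-1.2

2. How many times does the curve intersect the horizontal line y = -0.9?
2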